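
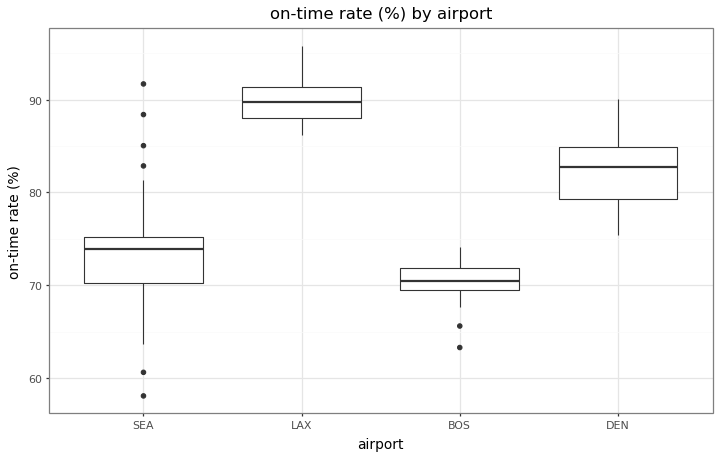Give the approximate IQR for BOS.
Q3 ≈ 72, Q1 ≈ 70; IQR ≈ 2.

≈ 2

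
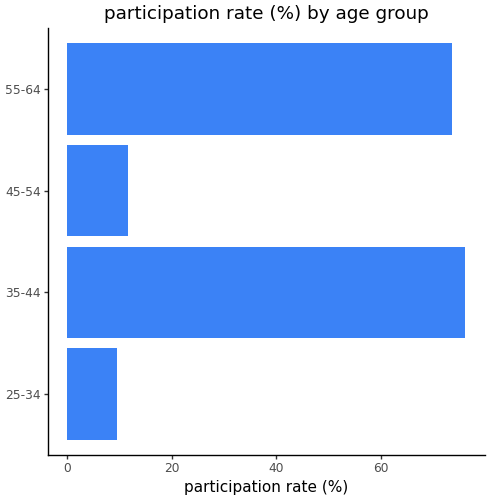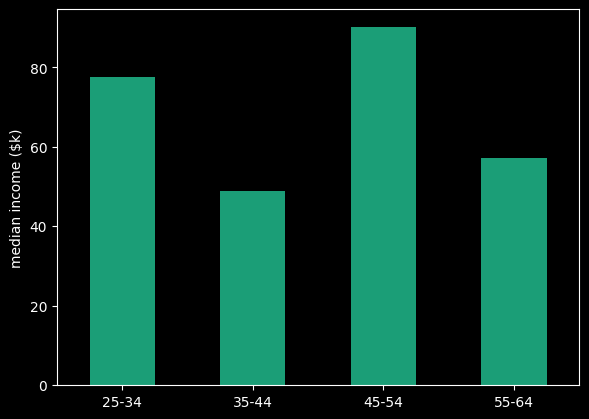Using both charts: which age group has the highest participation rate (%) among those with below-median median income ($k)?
Chart 2 median median income ($k) ≈ 70; below-median age groups: 35-44, 55-64. Among those, 35-44 has the highest participation rate (%) (≈ 80).

35-44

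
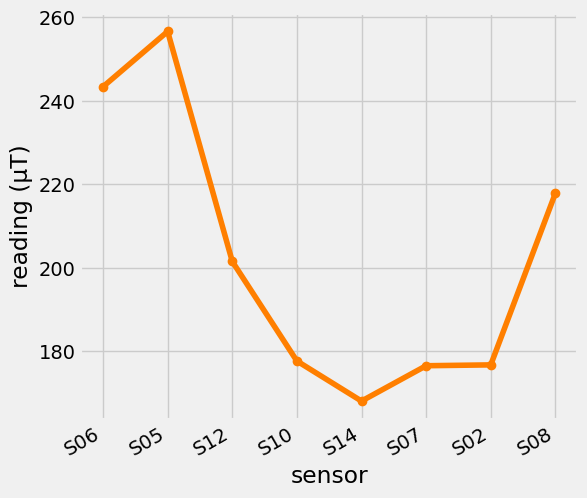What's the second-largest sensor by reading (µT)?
S06

Top 3: S05 ≈ 260, S06 ≈ 240, S08 ≈ 220.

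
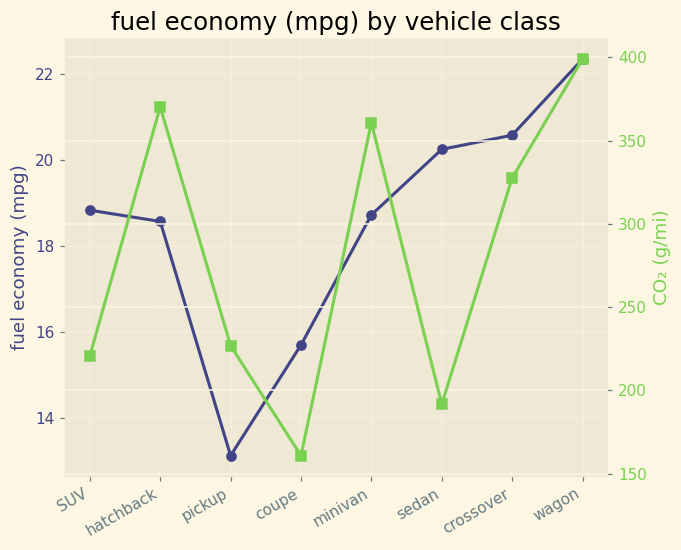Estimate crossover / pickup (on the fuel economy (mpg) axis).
≈ 1.62×

crossover ≈ 21, pickup ≈ 13; 21/13 ≈ 1.62.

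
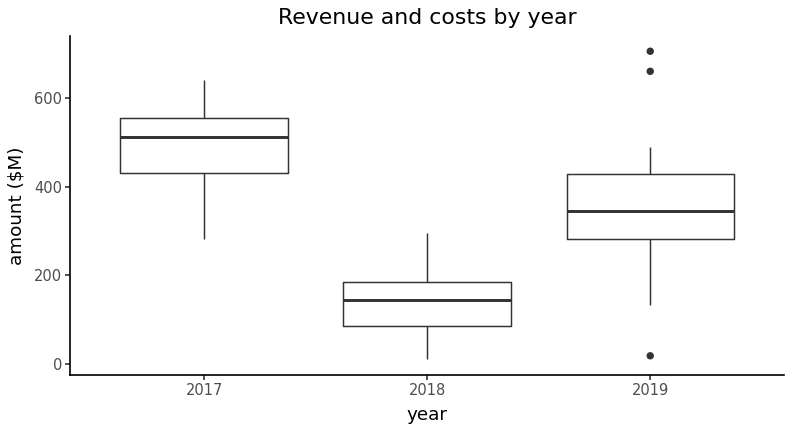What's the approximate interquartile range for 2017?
Q3 ≈ 550, Q1 ≈ 450; IQR ≈ 100.

≈ 100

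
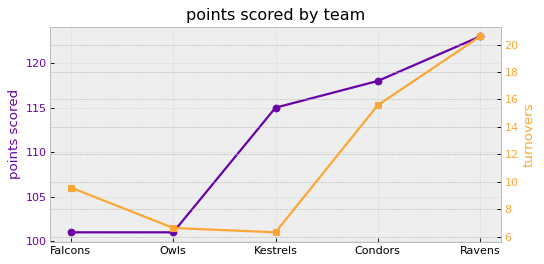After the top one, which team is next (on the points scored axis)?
Top 3 (on the points scored axis): Ravens ≈ 124, Condors ≈ 118, Kestrels ≈ 116.

Condors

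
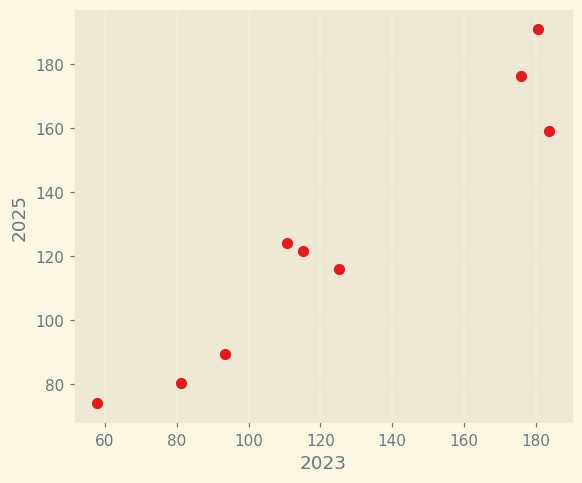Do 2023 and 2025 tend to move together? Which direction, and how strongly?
Points are positively correlated; strong (|r| ≈ 1.0).

positive, strong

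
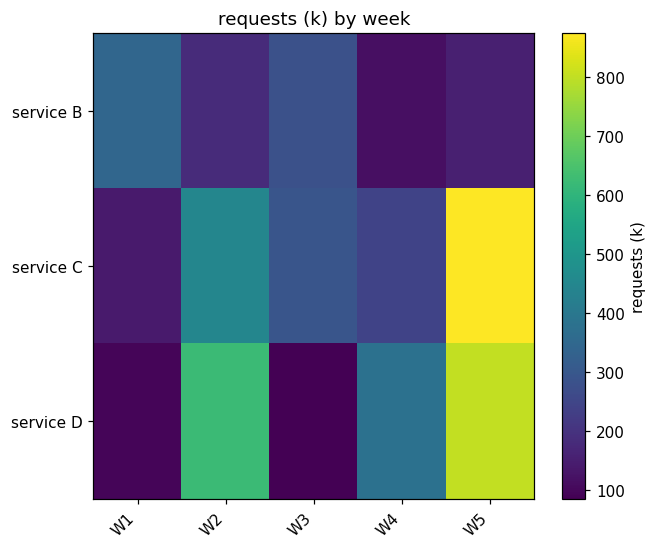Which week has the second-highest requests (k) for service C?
W2

Top 3 for service C: W5 ≈ 900, W2 ≈ 400, W3 ≈ 300.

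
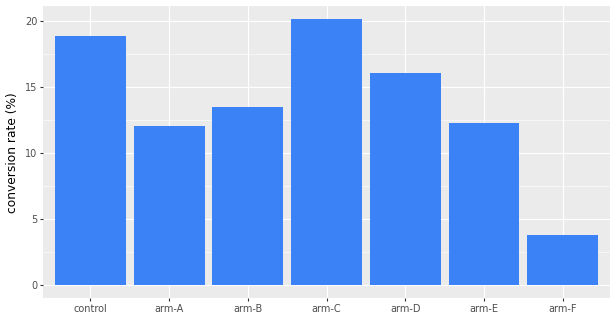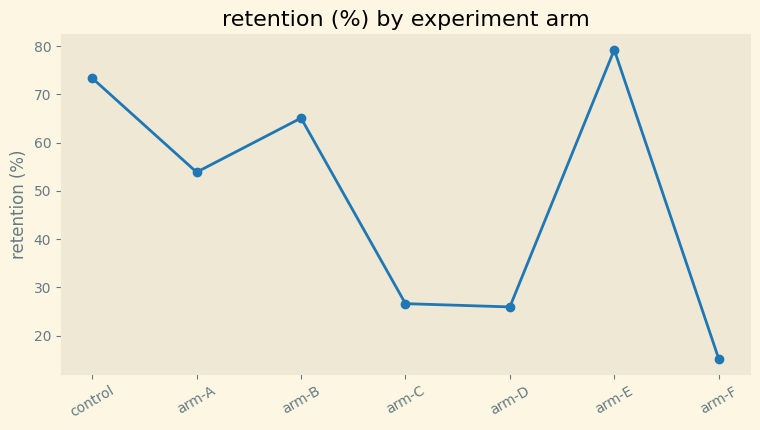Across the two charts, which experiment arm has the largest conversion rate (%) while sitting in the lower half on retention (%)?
arm-C

Chart 2 median retention (%) ≈ 50; below-median experiment arms: arm-C, arm-D, arm-F. Among those, arm-C has the highest conversion rate (%) (≈ 20).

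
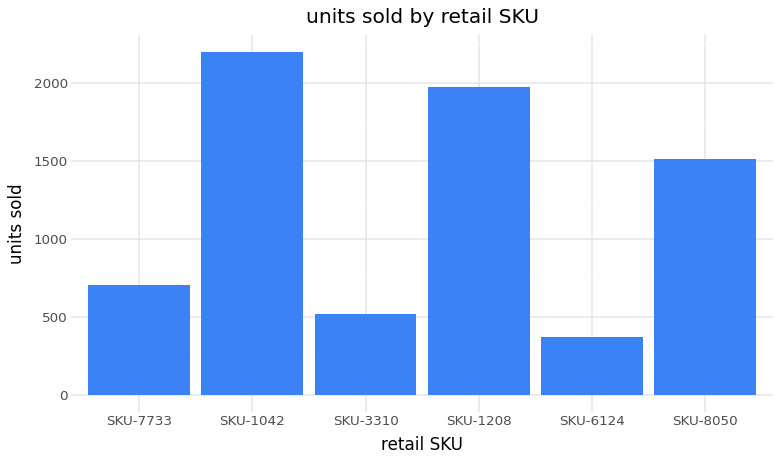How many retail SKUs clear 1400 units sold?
3

Above 1400: SKU-1042, SKU-1208, SKU-8050.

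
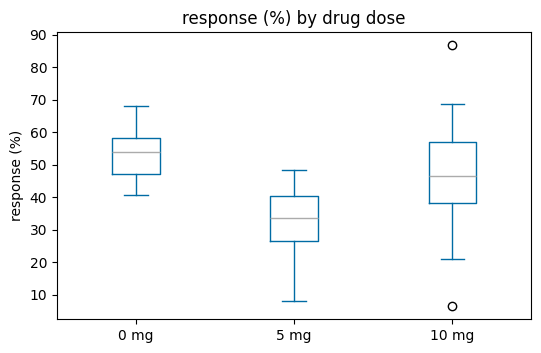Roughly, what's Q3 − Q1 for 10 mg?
Q3 ≈ 58, Q1 ≈ 38; IQR ≈ 20.

≈ 20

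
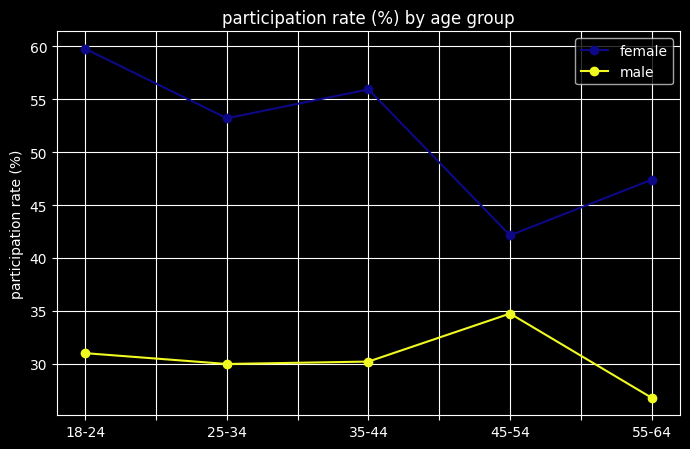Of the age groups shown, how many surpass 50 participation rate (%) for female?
Above 50: 18-24, 25-34, 35-44.

3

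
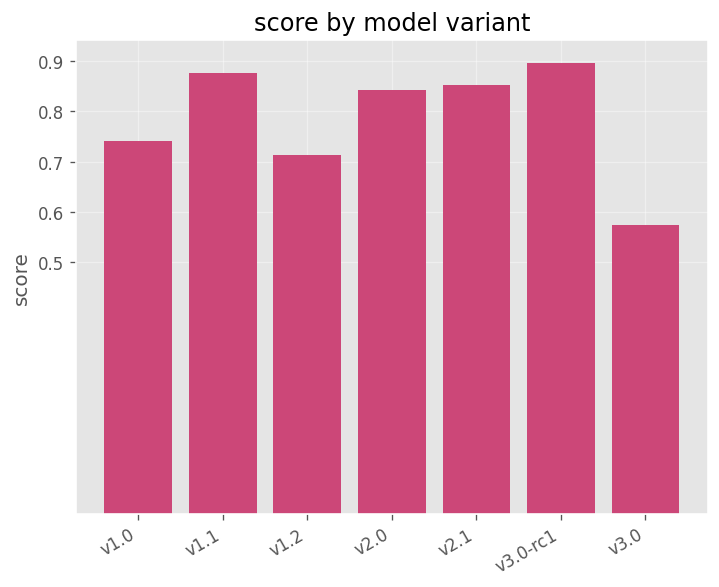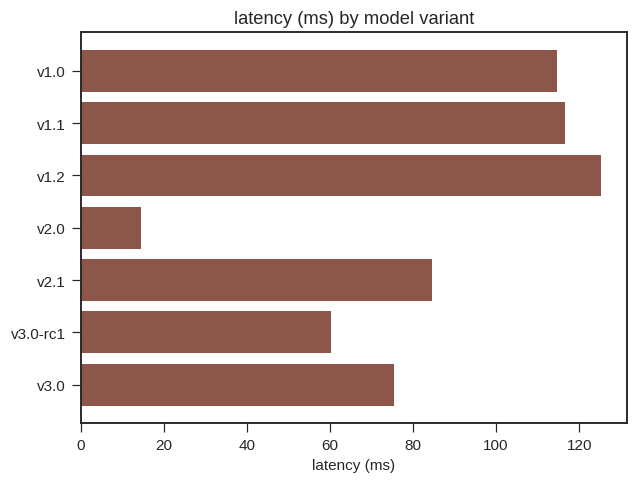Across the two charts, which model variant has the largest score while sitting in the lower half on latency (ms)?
v3.0-rc1

Chart 2 median latency (ms) ≈ 80; below-median model variants: v2.0, v3.0-rc1, v3.0. Among those, v3.0-rc1 has the highest score (≈ 0.9).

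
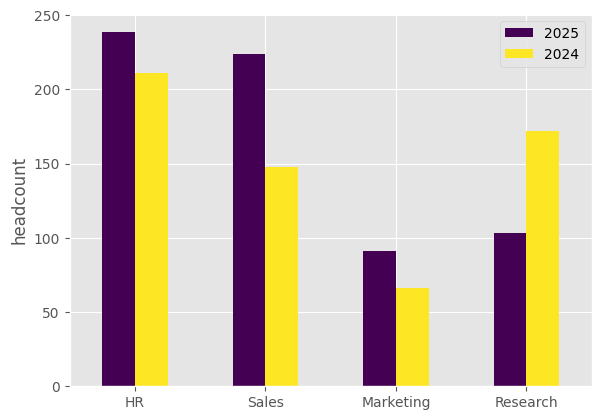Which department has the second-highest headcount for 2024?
Top 3 for 2024: HR ≈ 220, Research ≈ 180, Sales ≈ 140.

Research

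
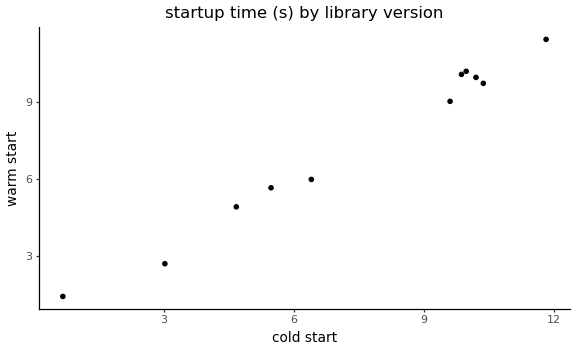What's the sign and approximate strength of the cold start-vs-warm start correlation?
positive, strong

Points are positively correlated; strong (|r| ≈ 1.0).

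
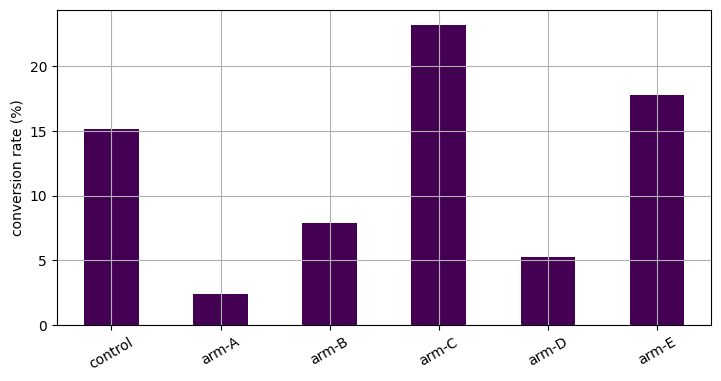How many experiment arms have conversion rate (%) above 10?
Above 10: control, arm-C, arm-E.

3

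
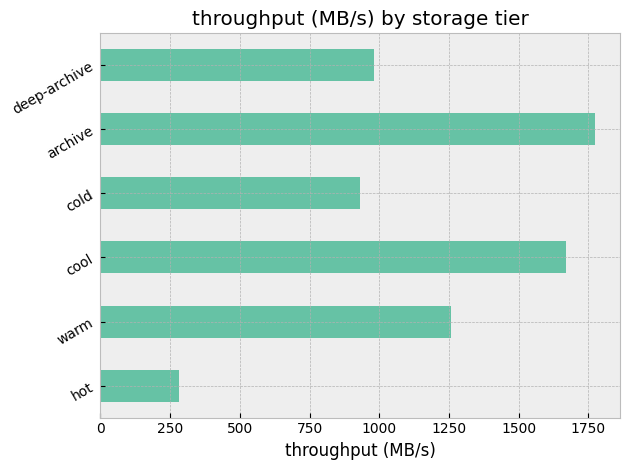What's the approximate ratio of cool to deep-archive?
≈ 1.6×

cool ≈ 1600, deep-archive ≈ 1000; 1600/1000 ≈ 1.6.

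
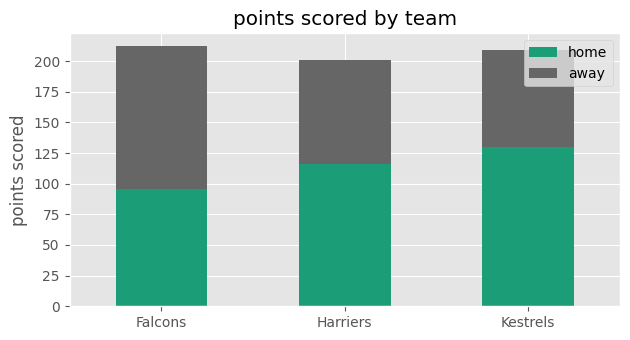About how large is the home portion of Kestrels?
≈ 120

home top ≈ 120, bottom ≈ 0; segment ≈ 120.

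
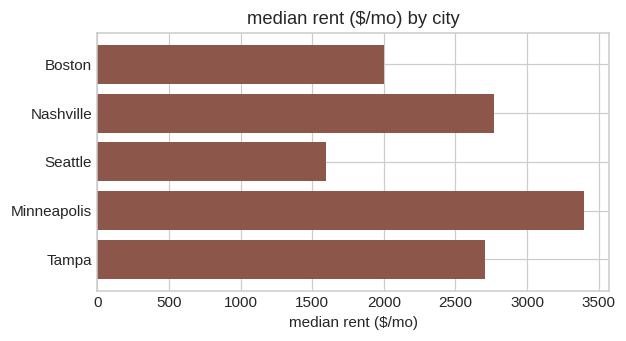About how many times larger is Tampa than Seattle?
Tampa ≈ 2500, Seattle ≈ 1500; 2500/1500 ≈ 1.67.

≈ 1.67×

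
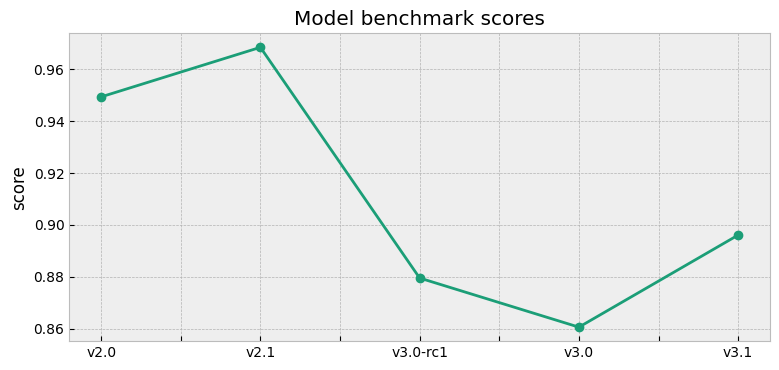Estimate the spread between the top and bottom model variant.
Max v2.1 ≈ 0.97, min v3.0 ≈ 0.86; range ≈ 0.11.

≈ 0.11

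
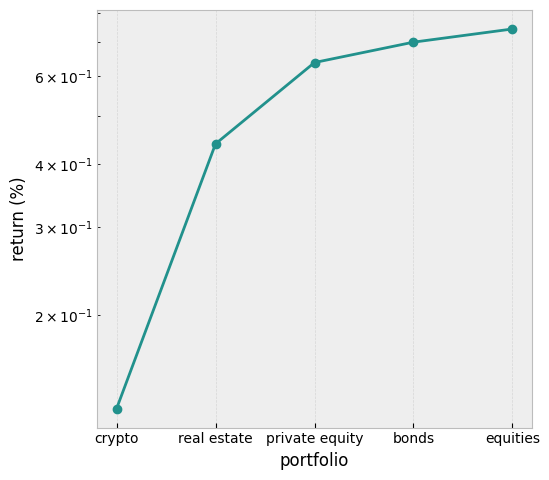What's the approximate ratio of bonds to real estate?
bonds ≈ 0.7, real estate ≈ 0.4; 0.7/0.4 ≈ 1.75.

≈ 1.75×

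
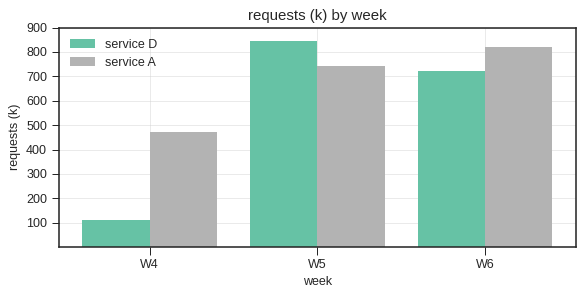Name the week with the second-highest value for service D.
Top 3 for service D: W5 ≈ 800, W6 ≈ 700, W4 ≈ 100.

W6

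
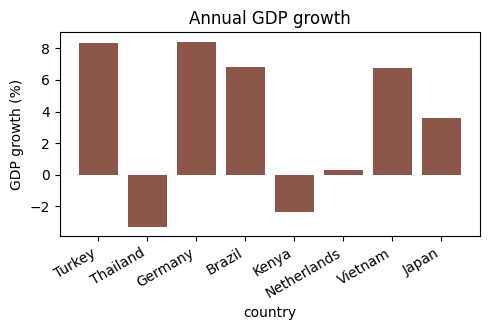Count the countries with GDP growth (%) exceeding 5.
Above 5: Turkey, Germany, Brazil, Vietnam.

4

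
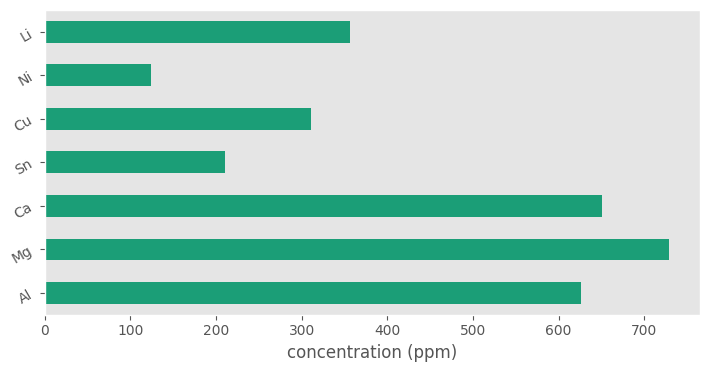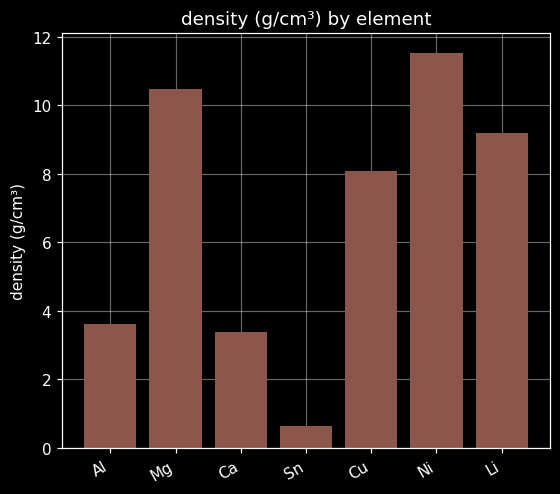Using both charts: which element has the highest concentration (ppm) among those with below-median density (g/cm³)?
Chart 2 median density (g/cm³) ≈ 8; below-median elements: Al, Ca, Sn. Among those, Ca has the highest concentration (ppm) (≈ 700).

Ca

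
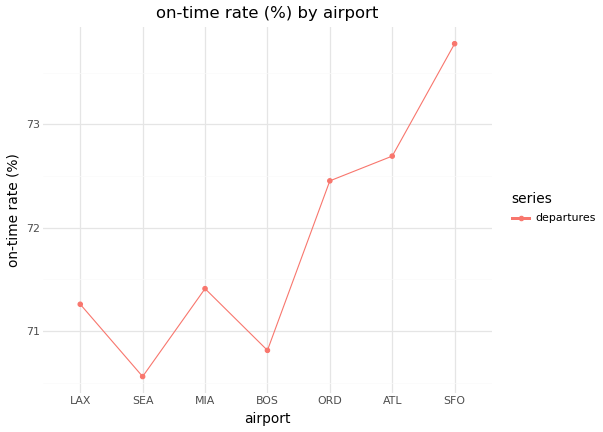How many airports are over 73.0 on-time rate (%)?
1

Above 73.0: SFO.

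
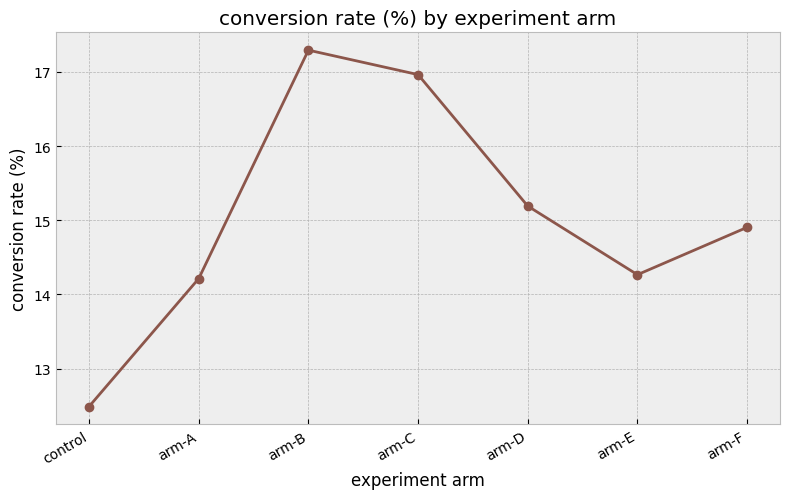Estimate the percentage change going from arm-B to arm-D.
arm-B ≈ 17.5, arm-D ≈ 15.0; (15.0 − 17.5) / 17.5 ≈ -14.3%.

≈ -14.3%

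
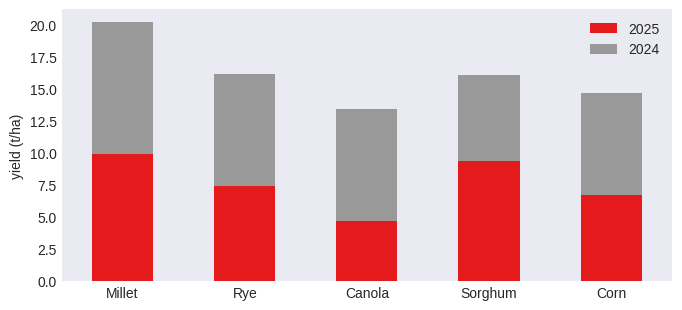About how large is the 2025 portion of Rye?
2025 top ≈ 8, bottom ≈ 0; segment ≈ 8.

≈ 8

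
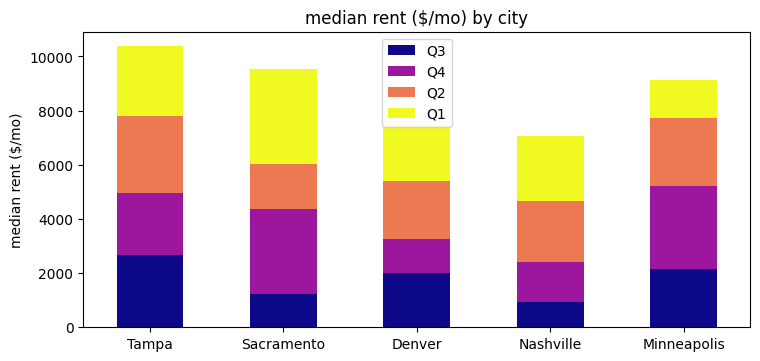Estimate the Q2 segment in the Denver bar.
Q2 top ≈ 5000, bottom ≈ 3000; segment ≈ 2000.

≈ 2000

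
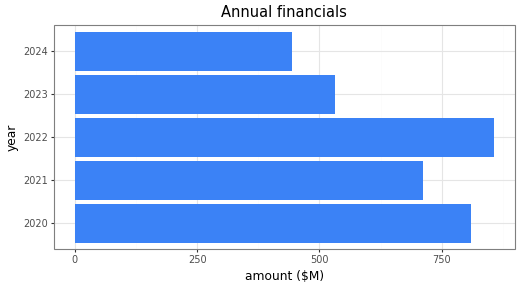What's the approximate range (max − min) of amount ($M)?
Max 2022 ≈ 900, min 2024 ≈ 400; range ≈ 500.

≈ 500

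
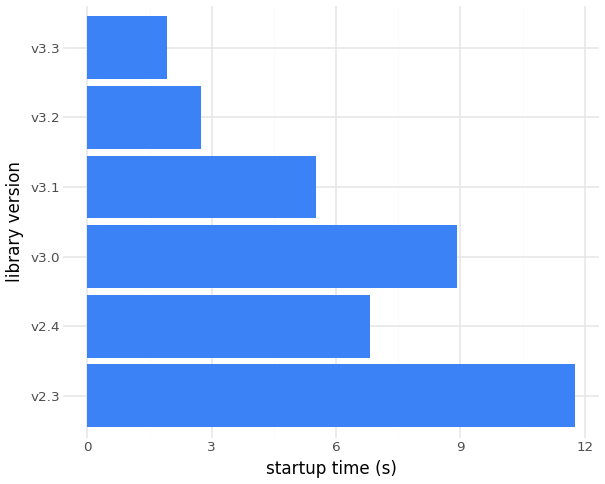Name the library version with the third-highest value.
Top 4: v2.3 ≈ 12, v3.0 ≈ 9, v2.4 ≈ 7, v3.1 ≈ 6.

v2.4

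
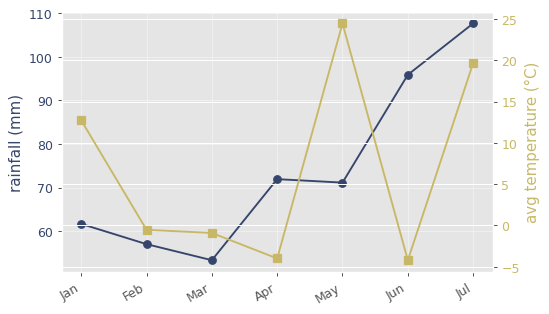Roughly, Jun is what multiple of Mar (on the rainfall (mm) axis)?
Jun ≈ 95, Mar ≈ 55; 95/55 ≈ 1.73.

≈ 1.73×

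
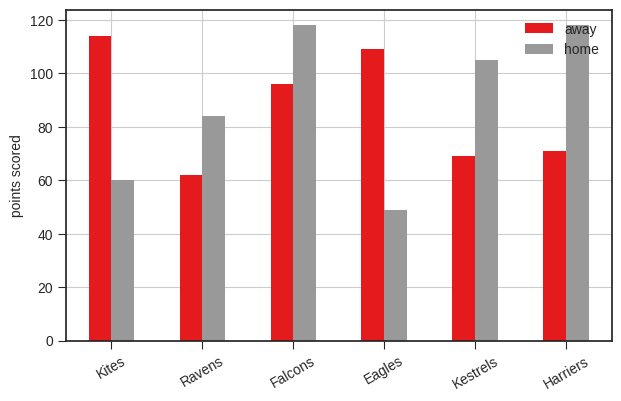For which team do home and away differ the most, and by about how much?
Eagles: home ≈ 50, away ≈ 110 → gap ≈ 60. Next-largest (Kites) is only ≈ 50.

Eagles, ≈ 60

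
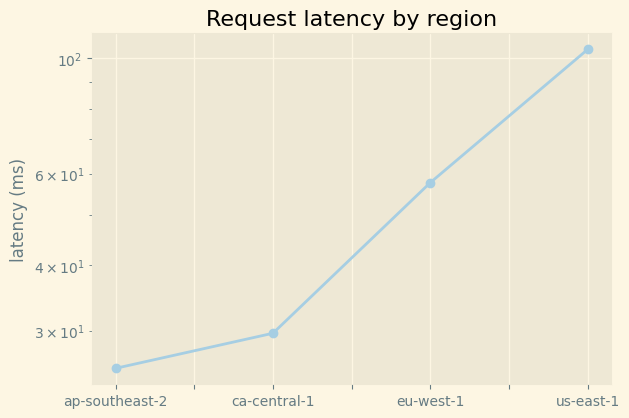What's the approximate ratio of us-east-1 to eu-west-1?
≈ 1.67×

us-east-1 ≈ 100, eu-west-1 ≈ 60; 100/60 ≈ 1.67.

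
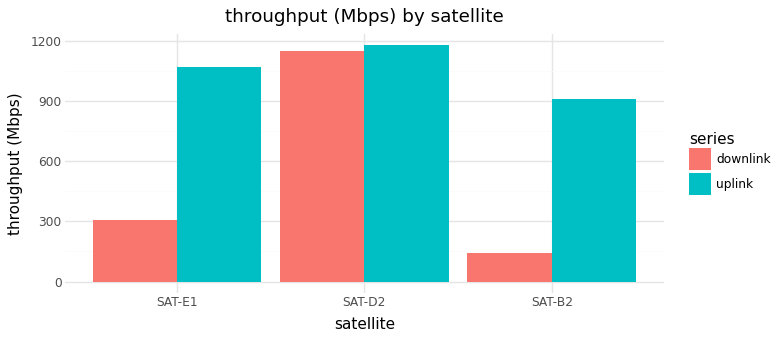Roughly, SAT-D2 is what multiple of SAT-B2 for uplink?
SAT-D2 ≈ 1200, SAT-B2 ≈ 900; 1200/900 ≈ 1.33.

≈ 1.33×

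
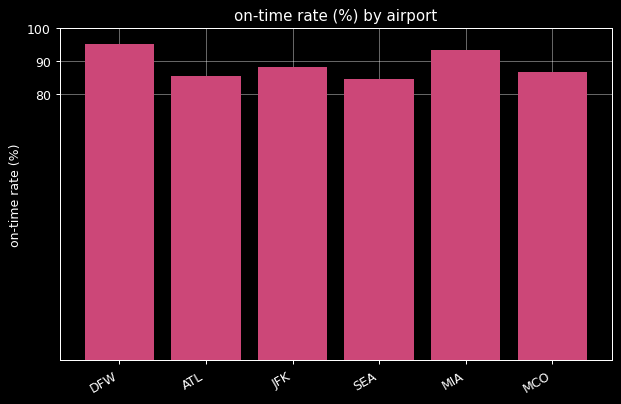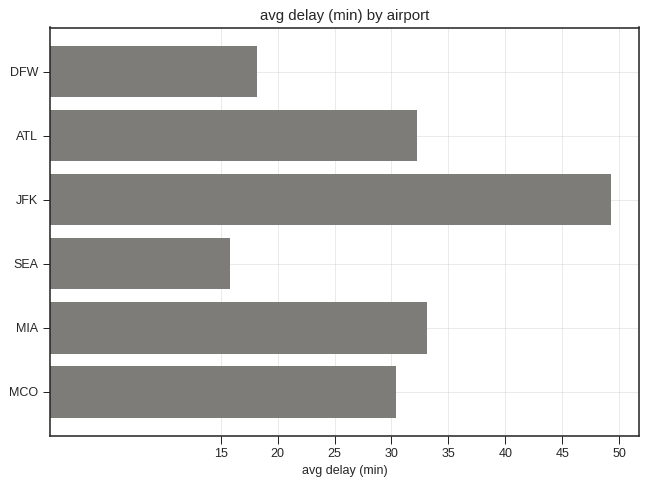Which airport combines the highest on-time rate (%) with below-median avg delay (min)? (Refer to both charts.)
Chart 2 median avg delay (min) ≈ 30; below-median airports: DFW, SEA, MCO. Among those, DFW has the highest on-time rate (%) (≈ 100).

DFW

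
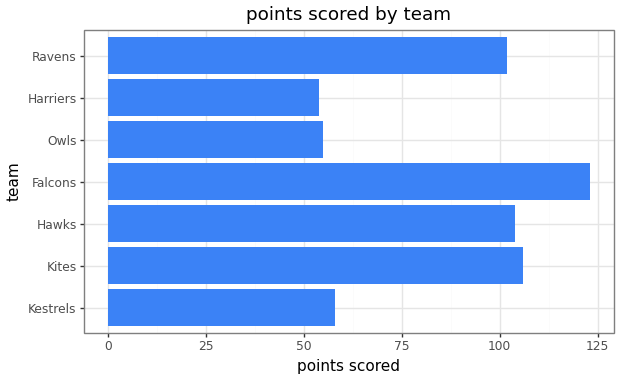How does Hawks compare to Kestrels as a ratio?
Hawks ≈ 100, Kestrels ≈ 60; 100/60 ≈ 1.67.

≈ 1.67×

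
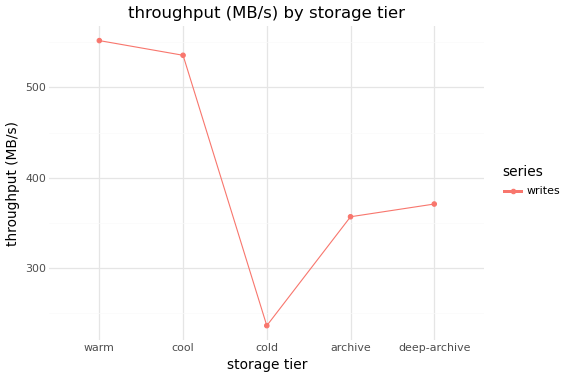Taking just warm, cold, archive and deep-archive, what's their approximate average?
(550 + 250 + 350 + 350) / 4 ≈ 375.

≈ 375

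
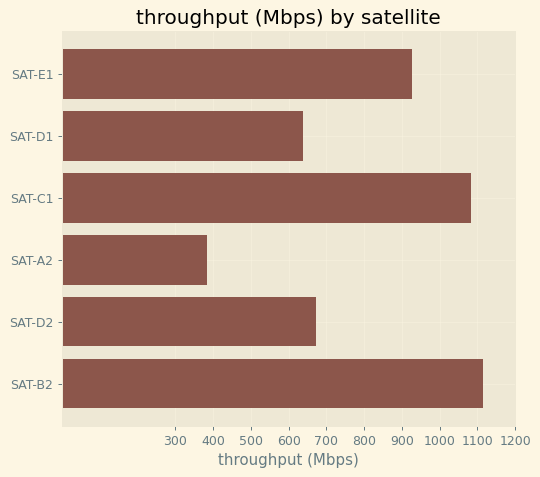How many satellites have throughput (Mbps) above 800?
3

Above 800: SAT-E1, SAT-C1, SAT-B2.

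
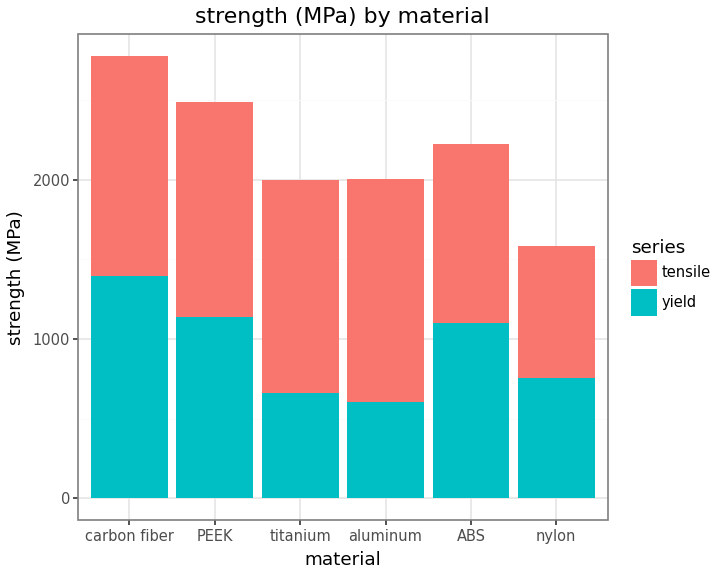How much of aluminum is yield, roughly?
≈ 500

yield top ≈ 500, bottom ≈ 0; segment ≈ 500.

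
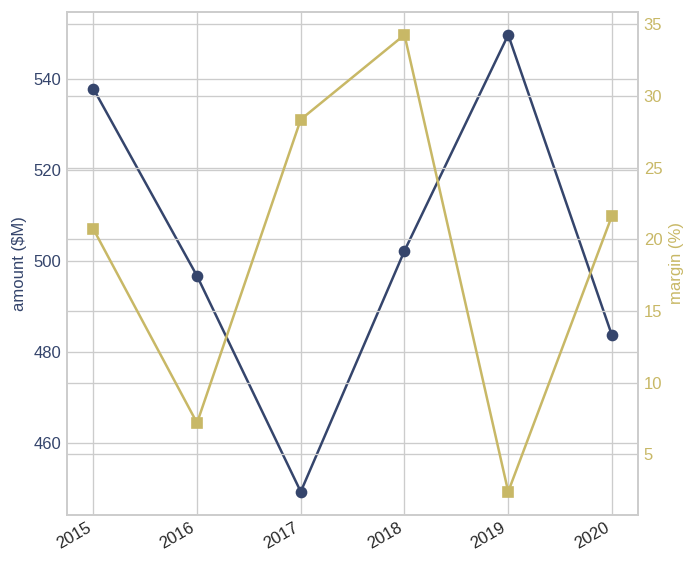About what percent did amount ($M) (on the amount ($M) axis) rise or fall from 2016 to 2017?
≈ -10%

2016 ≈ 500, 2017 ≈ 450; (450 − 500) / 500 ≈ -10%.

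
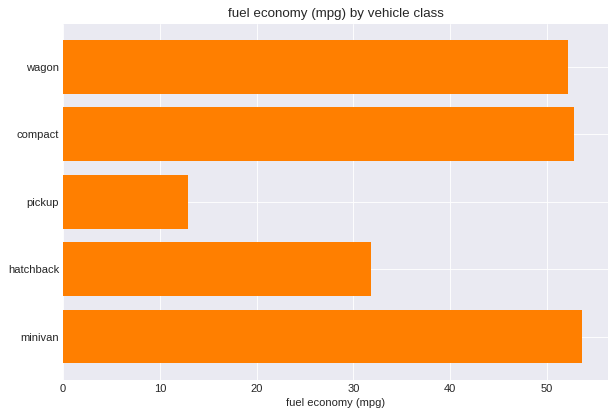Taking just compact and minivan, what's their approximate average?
(55 + 55) / 2 ≈ 55.

≈ 55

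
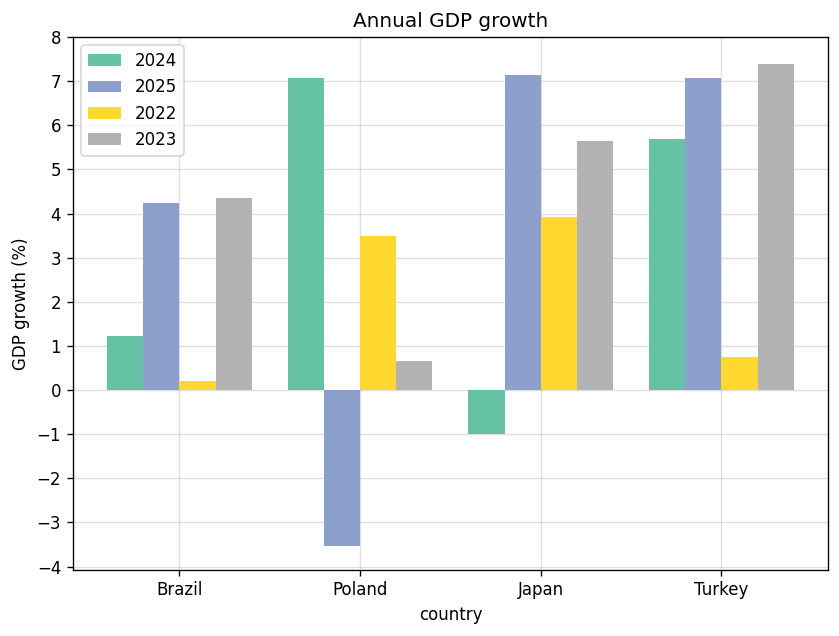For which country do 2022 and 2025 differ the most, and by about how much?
Poland: 2022 ≈ 3, 2025 ≈ -4 → gap ≈ 7. Next-largest (Turkey) is only ≈ 6.

Poland, ≈ 7 %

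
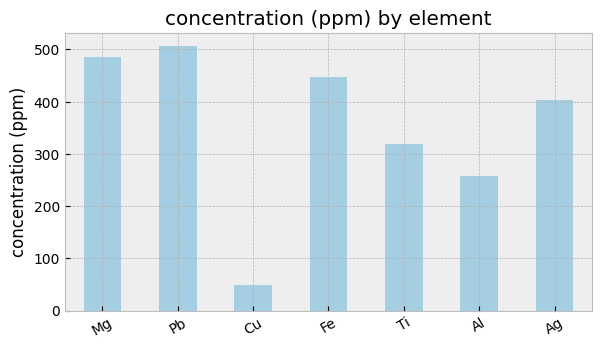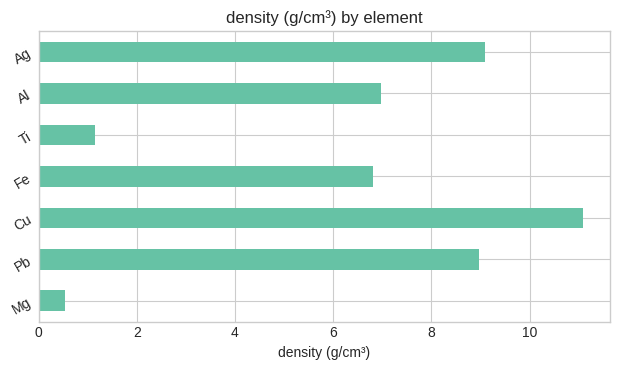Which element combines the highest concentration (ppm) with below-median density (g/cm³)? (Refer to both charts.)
Mg

Chart 2 median density (g/cm³) ≈ 6; below-median elements: Mg, Fe, Ti. Among those, Mg has the highest concentration (ppm) (≈ 500).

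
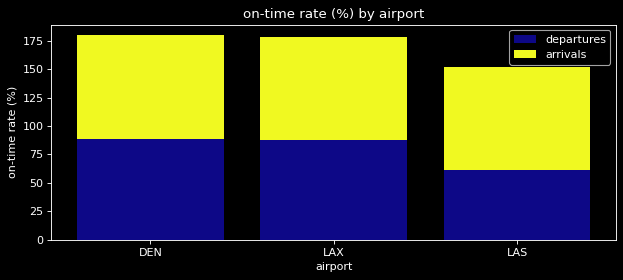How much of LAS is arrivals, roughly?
≈ 100

arrivals top ≈ 160, bottom ≈ 60; segment ≈ 100.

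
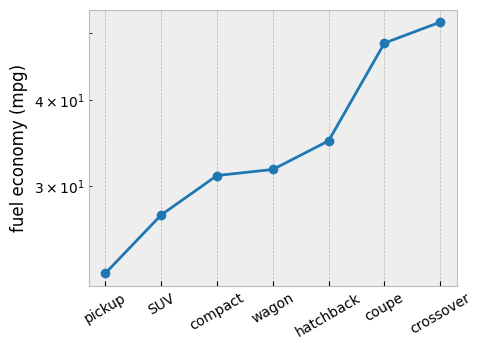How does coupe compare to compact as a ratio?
coupe ≈ 50, compact ≈ 30; 50/30 ≈ 1.67.

≈ 1.67×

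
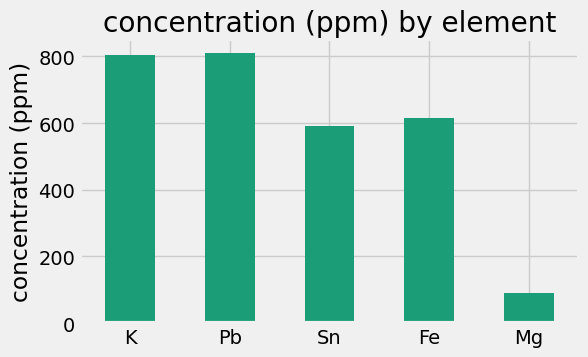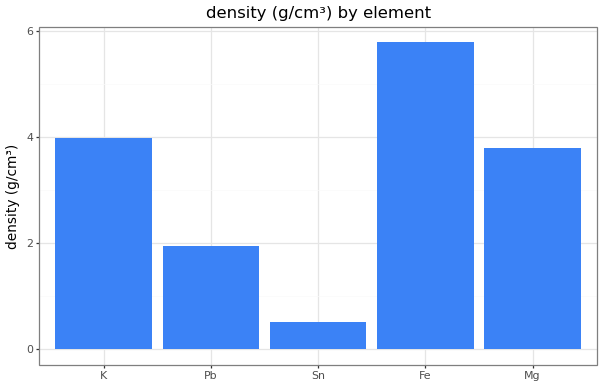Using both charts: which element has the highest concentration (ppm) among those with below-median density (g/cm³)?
Chart 2 median density (g/cm³) ≈ 4; below-median elements: Pb, Sn. Among those, Pb has the highest concentration (ppm) (≈ 800).

Pb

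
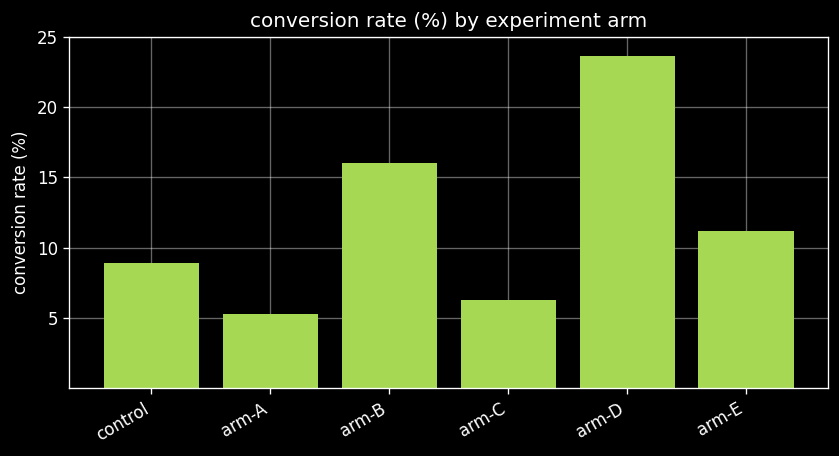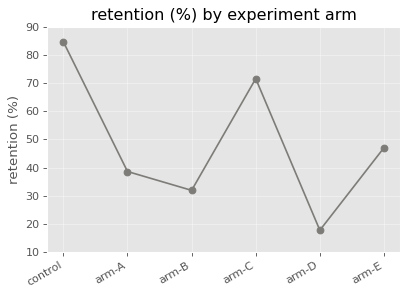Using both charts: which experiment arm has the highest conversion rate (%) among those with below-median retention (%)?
arm-D

Chart 2 median retention (%) ≈ 40; below-median experiment arms: arm-A, arm-B, arm-D. Among those, arm-D has the highest conversion rate (%) (≈ 25).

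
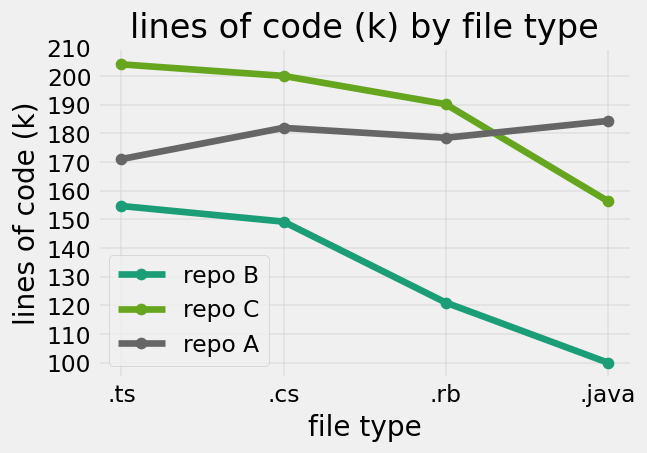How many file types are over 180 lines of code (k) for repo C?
Above 180: .ts, .cs, .rb.

3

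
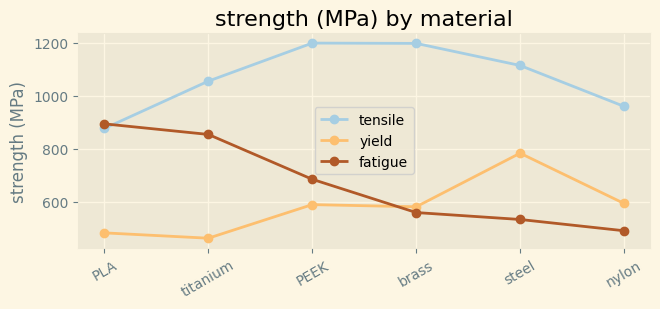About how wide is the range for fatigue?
Max PLA ≈ 900, min nylon ≈ 500; range ≈ 400.

≈ 400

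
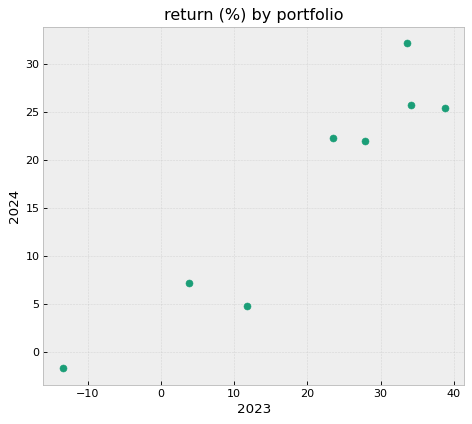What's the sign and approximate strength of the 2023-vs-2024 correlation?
positive, strong

Points are positively correlated; strong (|r| ≈ 0.9).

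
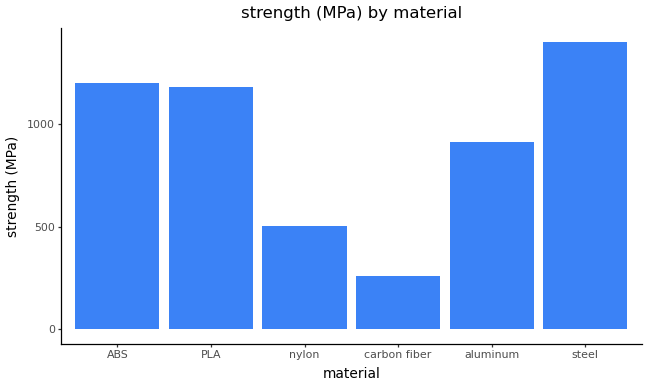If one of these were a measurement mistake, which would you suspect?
carbon fiber

carbon fiber ≈ 200; the rest sit between ≈ 600 and ≈ 1400.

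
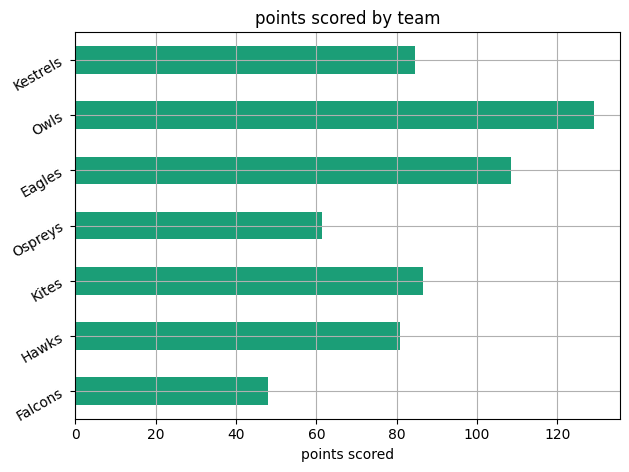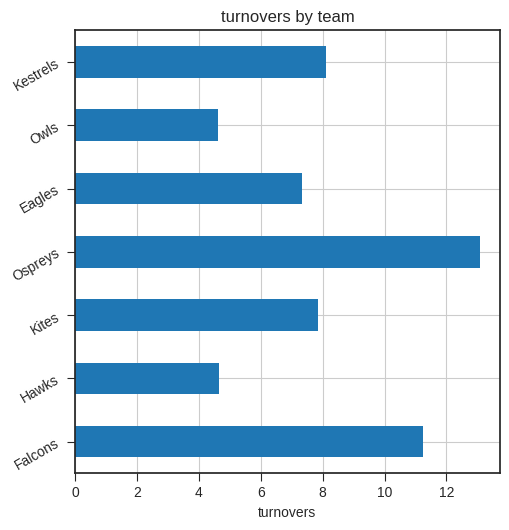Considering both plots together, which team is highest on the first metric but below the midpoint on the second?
Owls

Chart 2 median turnovers ≈ 8; below-median teams: Hawks, Eagles, Owls. Among those, Owls has the highest points scored (≈ 120).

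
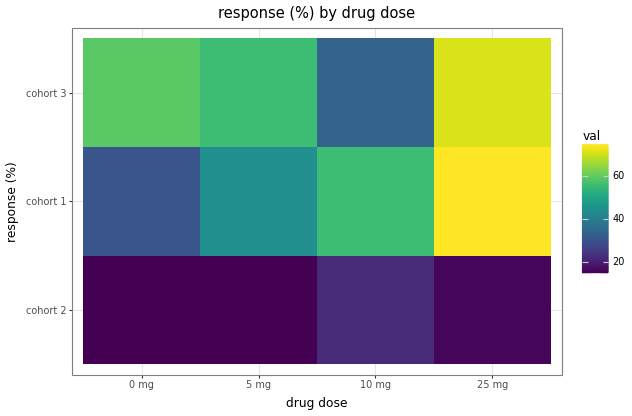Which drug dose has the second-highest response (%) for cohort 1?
10 mg

Top 3 for cohort 1: 25 mg ≈ 80, 10 mg ≈ 60, 5 mg ≈ 40.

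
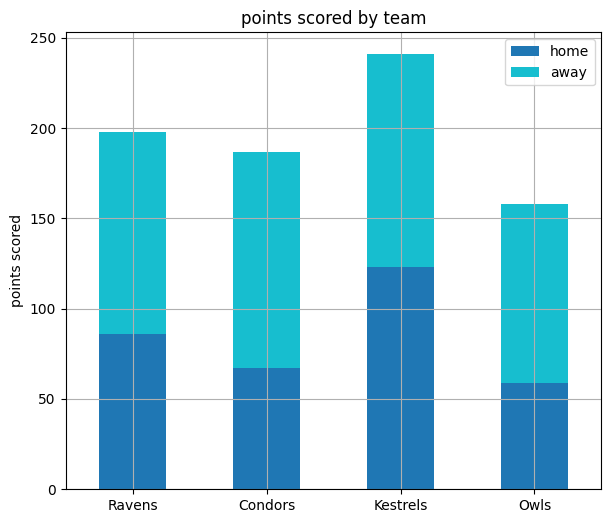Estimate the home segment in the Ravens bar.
≈ 75

home top ≈ 75, bottom ≈ 0; segment ≈ 75.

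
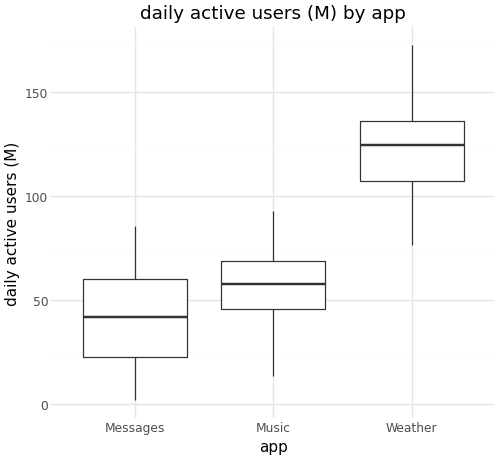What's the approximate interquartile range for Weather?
Q3 ≈ 140, Q1 ≈ 110; IQR ≈ 30.

≈ 30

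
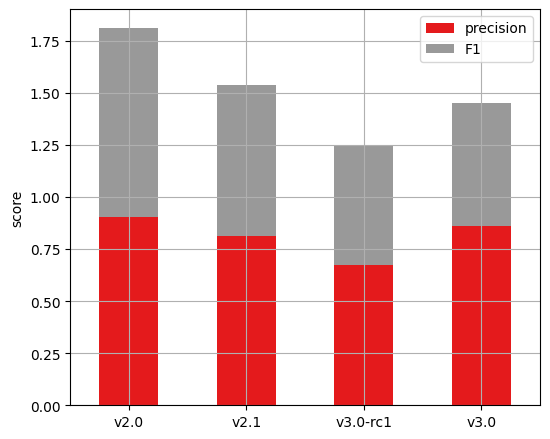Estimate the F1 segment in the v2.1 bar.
F1 top ≈ 1.6, bottom ≈ 0.8; segment ≈ 0.8.

≈ 0.8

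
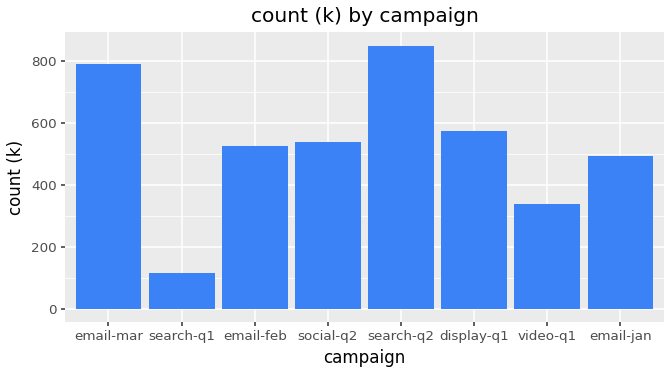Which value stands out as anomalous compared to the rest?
search-q1

search-q1 ≈ 100; the rest sit between ≈ 300 and ≈ 800.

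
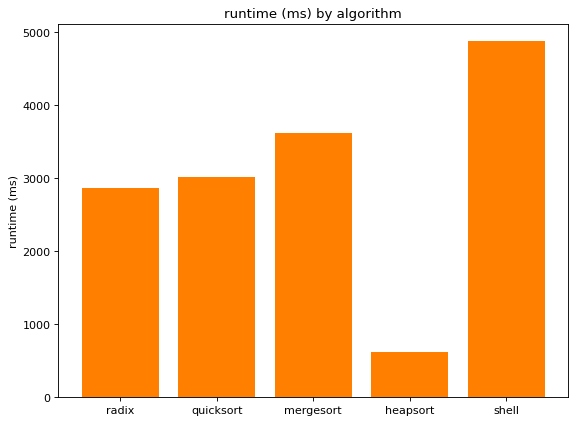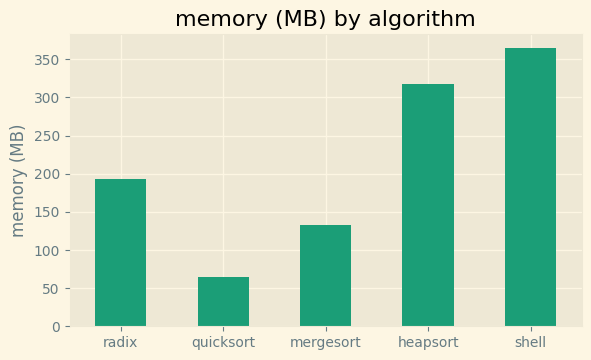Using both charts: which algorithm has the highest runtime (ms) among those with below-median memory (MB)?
mergesort

Chart 2 median memory (MB) ≈ 200; below-median algorithms: quicksort, mergesort. Among those, mergesort has the highest runtime (ms) (≈ 3500).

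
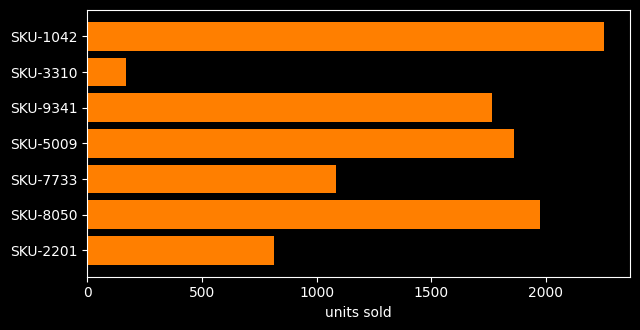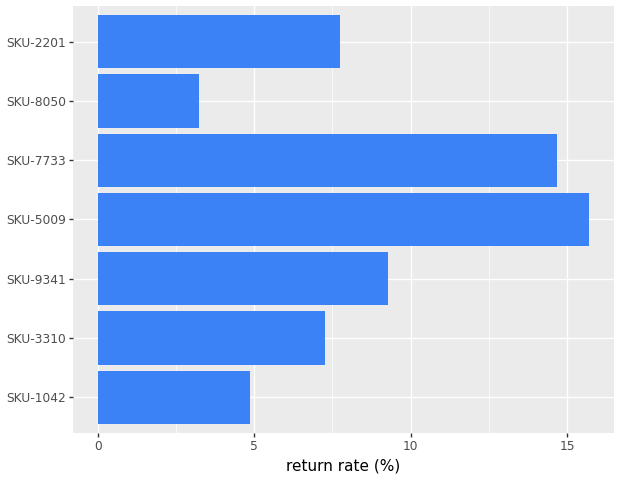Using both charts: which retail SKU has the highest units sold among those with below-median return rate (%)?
Chart 2 median return rate (%) ≈ 8; below-median retail SKUs: SKU-1042, SKU-3310, SKU-8050. Among those, SKU-1042 has the highest units sold (≈ 2500).

SKU-1042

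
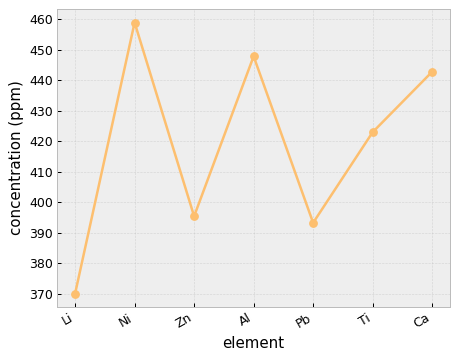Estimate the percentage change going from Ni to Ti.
≈ -8.7%

Ni ≈ 460, Ti ≈ 420; (420 − 460) / 460 ≈ -8.7%.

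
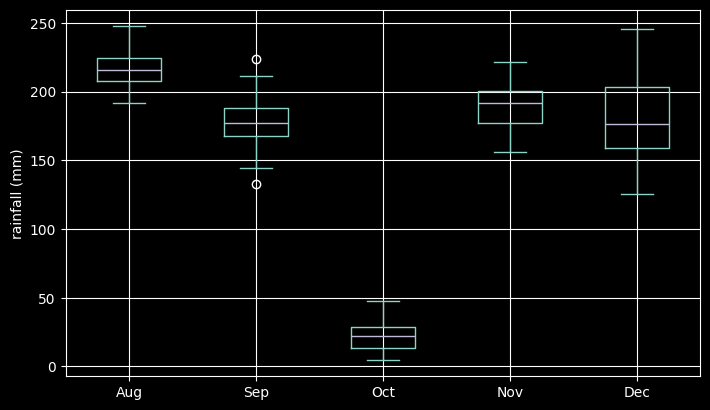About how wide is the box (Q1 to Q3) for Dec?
Q3 ≈ 200, Q1 ≈ 160; IQR ≈ 40.

≈ 40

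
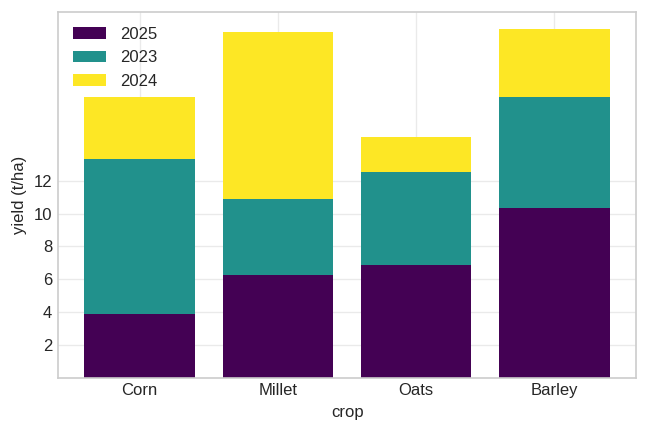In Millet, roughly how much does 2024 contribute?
≈ 12

2024 top ≈ 22, bottom ≈ 10; segment ≈ 12.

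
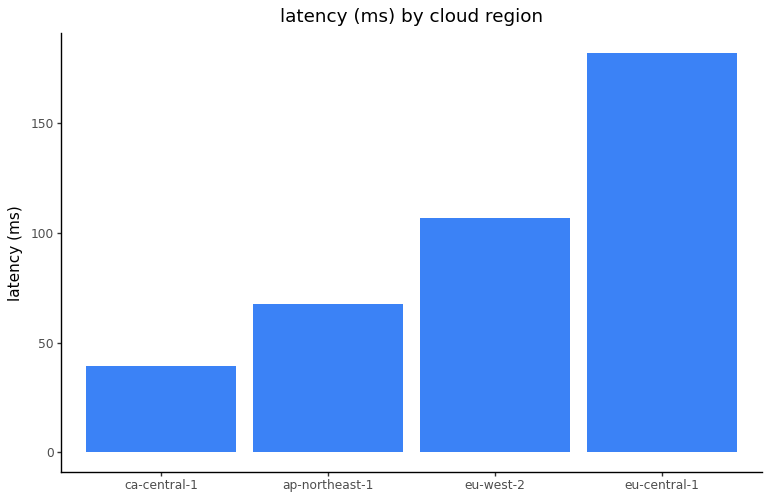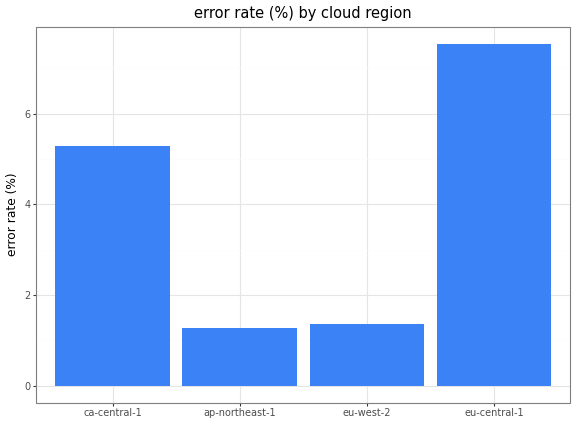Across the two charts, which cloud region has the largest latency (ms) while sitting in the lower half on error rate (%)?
Chart 2 median error rate (%) ≈ 3; below-median cloud regions: ap-northeast-1, eu-west-2. Among those, eu-west-2 has the highest latency (ms) (≈ 100).

eu-west-2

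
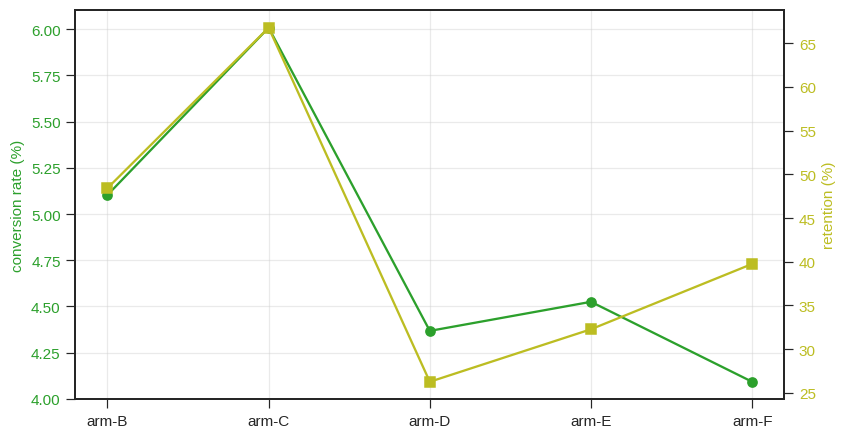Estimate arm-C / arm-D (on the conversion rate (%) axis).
arm-C ≈ 6.0, arm-D ≈ 4.4; 6.0/4.4 ≈ 1.36.

≈ 1.36×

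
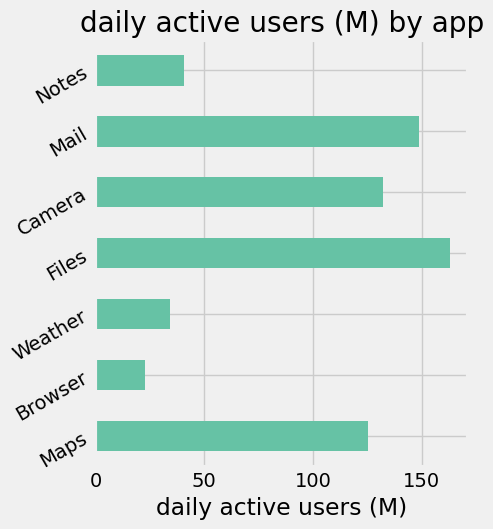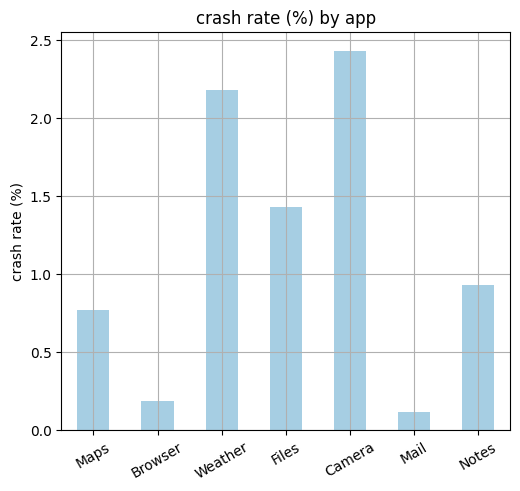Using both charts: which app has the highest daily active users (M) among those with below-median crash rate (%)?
Mail

Chart 2 median crash rate (%) ≈ 1; below-median apps: Maps, Browser, Mail. Among those, Mail has the highest daily active users (M) (≈ 140).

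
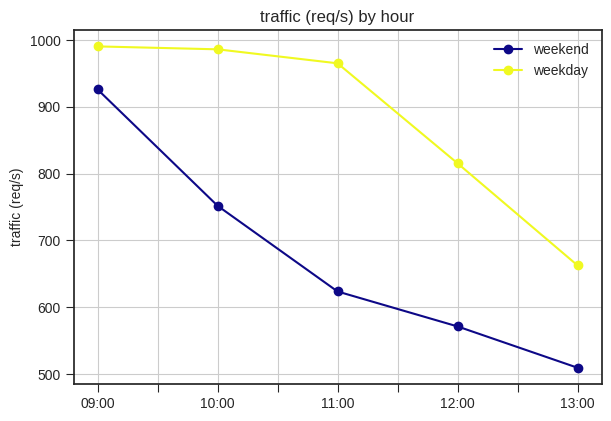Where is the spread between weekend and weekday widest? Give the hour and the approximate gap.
11:00: weekend ≈ 600, weekday ≈ 950 → gap ≈ 350. Next-largest (12:00) is only ≈ 250.

11:00, ≈ 350 req/s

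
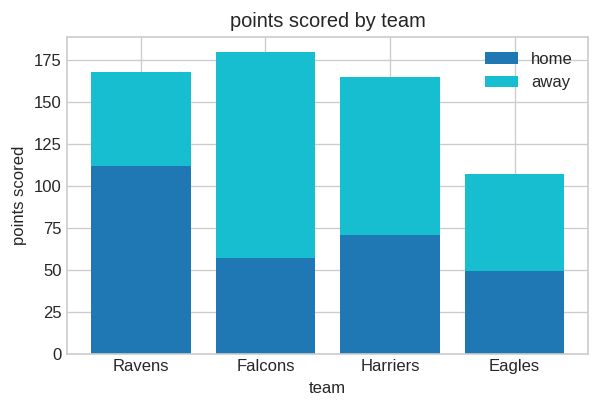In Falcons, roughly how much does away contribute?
away top ≈ 180, bottom ≈ 60; segment ≈ 120.

≈ 120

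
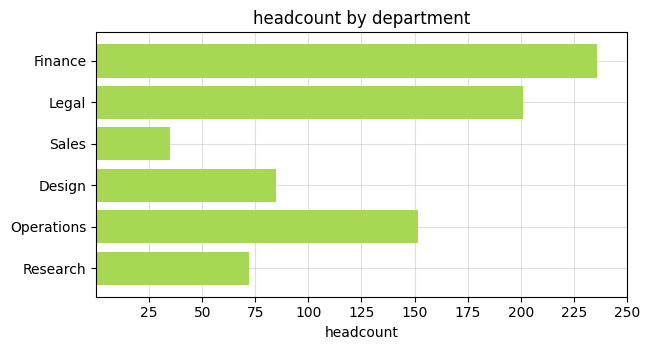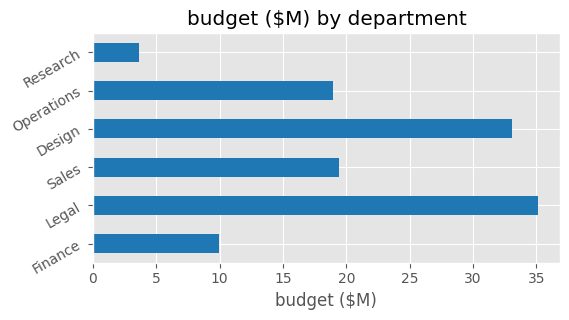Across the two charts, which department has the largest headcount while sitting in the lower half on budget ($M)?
Finance

Chart 2 median budget ($M) ≈ 20; below-median departments: Finance, Operations, Research. Among those, Finance has the highest headcount (≈ 225).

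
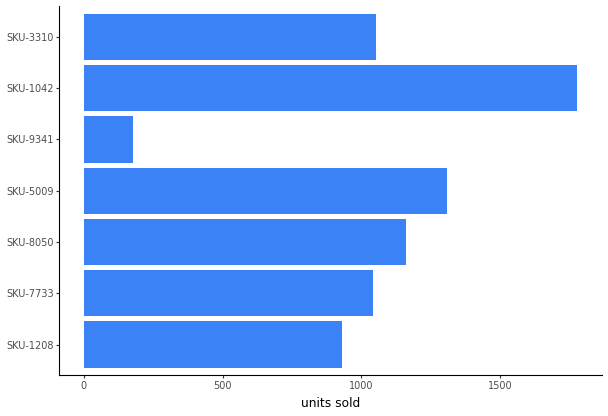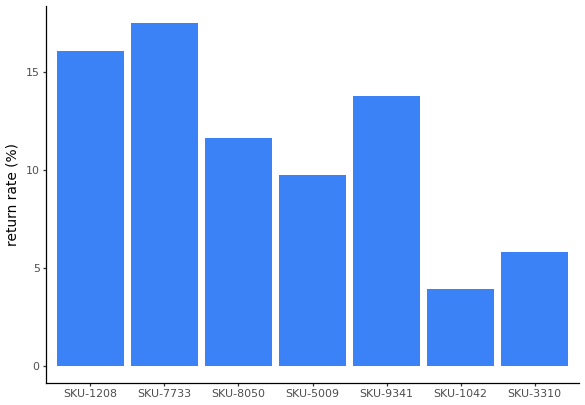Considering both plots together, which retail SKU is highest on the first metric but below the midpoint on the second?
Chart 2 median return rate (%) ≈ 12; below-median retail SKUs: SKU-5009, SKU-1042, SKU-3310. Among those, SKU-1042 has the highest units sold (≈ 1800).

SKU-1042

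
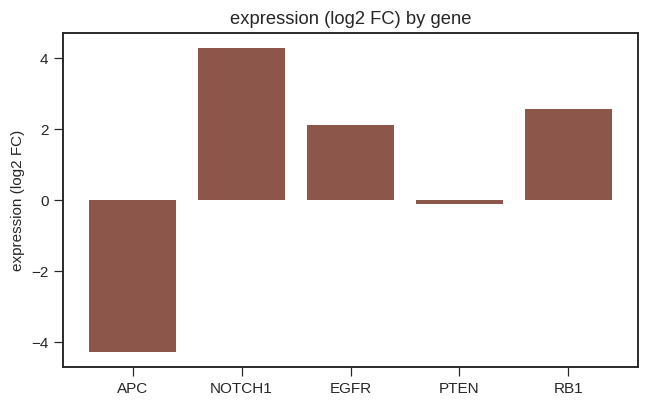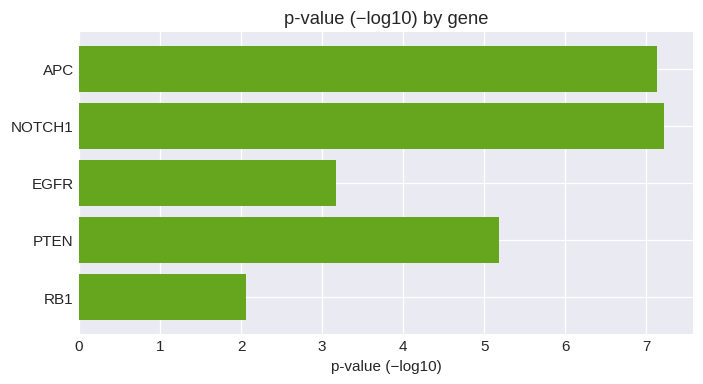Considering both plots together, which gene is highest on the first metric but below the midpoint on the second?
RB1

Chart 2 median p-value (−log10) ≈ 5; below-median genes: EGFR, RB1. Among those, RB1 has the highest expression (log2 FC) (≈ 2.5).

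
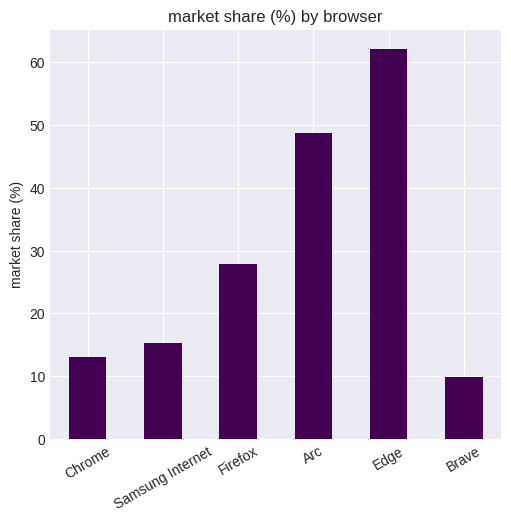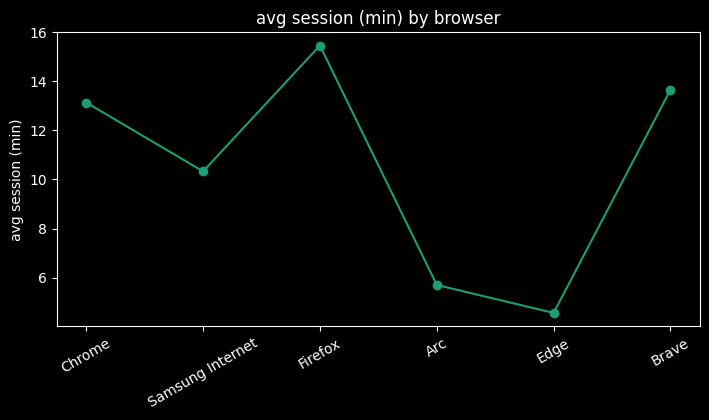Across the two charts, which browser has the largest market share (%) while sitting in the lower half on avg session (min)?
Edge

Chart 2 median avg session (min) ≈ 12; below-median browsers: Samsung Internet, Arc, Edge. Among those, Edge has the highest market share (%) (≈ 60).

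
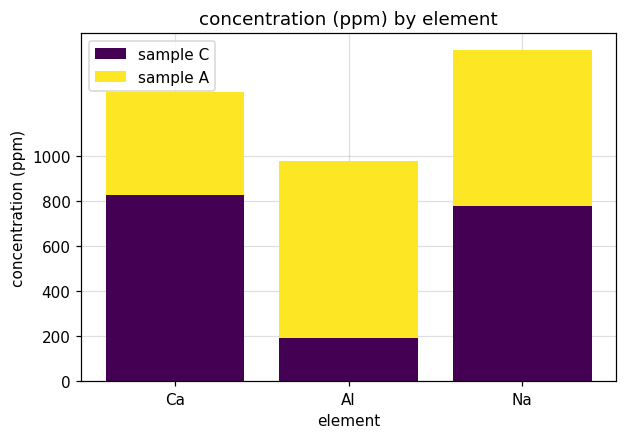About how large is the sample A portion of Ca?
sample A top ≈ 1200, bottom ≈ 800; segment ≈ 400.

≈ 400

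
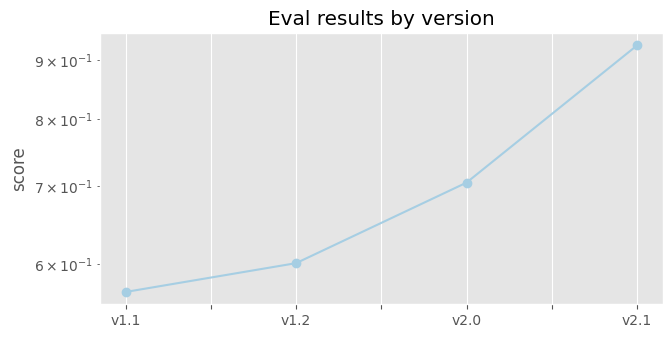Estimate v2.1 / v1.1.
≈ 1.73×

v2.1 ≈ 0.95, v1.1 ≈ 0.55; 0.95/0.55 ≈ 1.73.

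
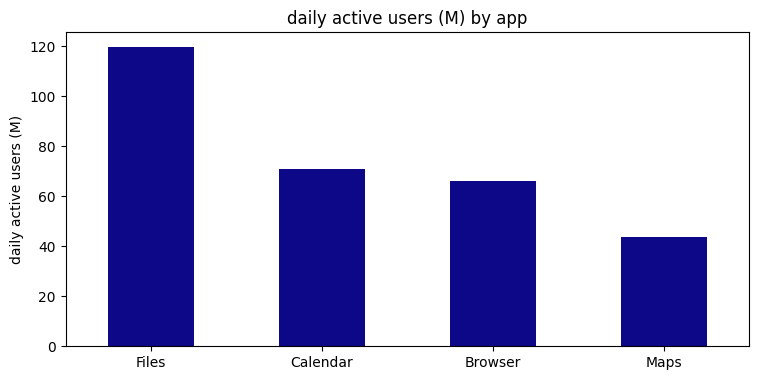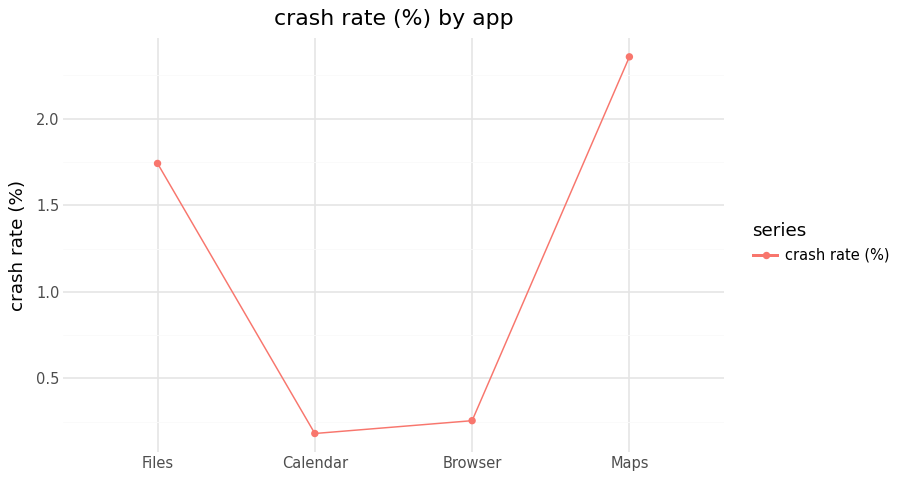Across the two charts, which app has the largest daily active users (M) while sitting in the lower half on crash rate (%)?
Calendar

Chart 2 median crash rate (%) ≈ 1; below-median apps: Calendar, Browser. Among those, Calendar has the highest daily active users (M) (≈ 80).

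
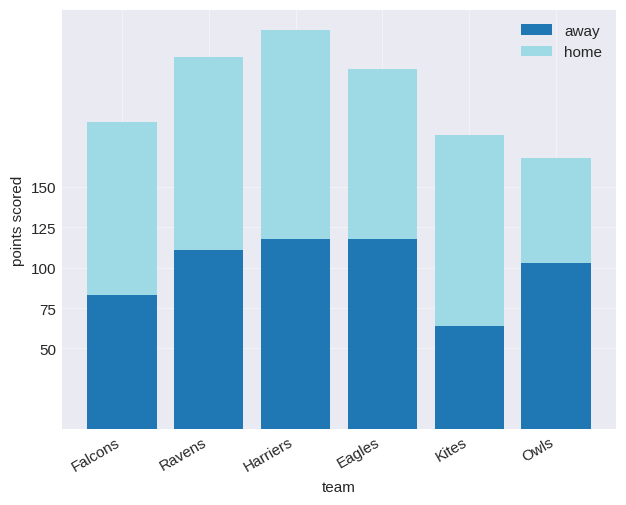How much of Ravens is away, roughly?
≈ 100

away top ≈ 100, bottom ≈ 0; segment ≈ 100.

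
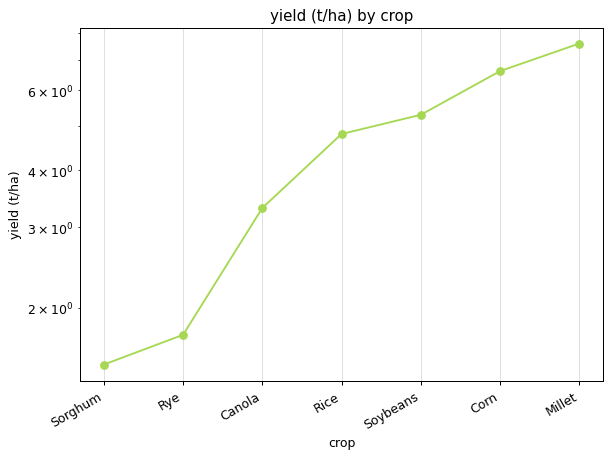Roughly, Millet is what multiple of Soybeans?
Millet ≈ 8, Soybeans ≈ 5; 8/5 ≈ 1.6.

≈ 1.6×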